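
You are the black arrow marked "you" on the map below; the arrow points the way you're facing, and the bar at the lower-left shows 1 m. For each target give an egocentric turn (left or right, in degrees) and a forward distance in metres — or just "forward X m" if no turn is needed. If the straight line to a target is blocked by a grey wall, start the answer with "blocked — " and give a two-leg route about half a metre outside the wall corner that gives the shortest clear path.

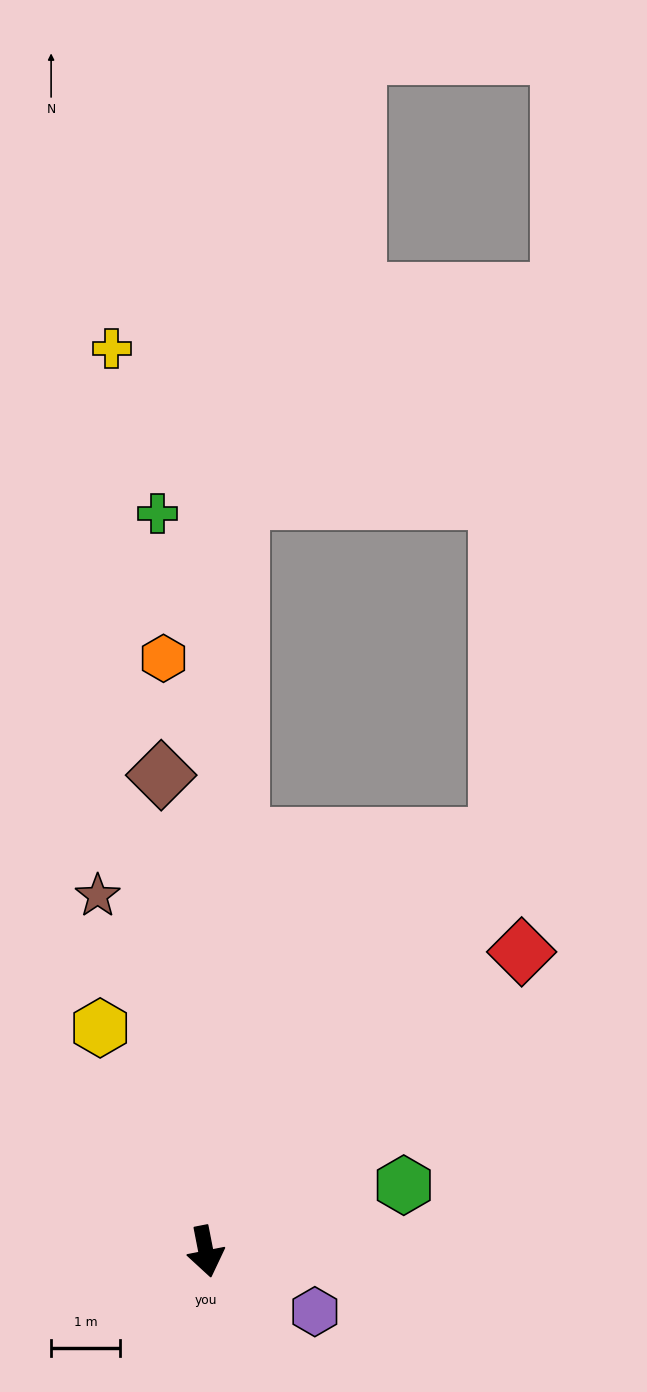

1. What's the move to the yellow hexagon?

turn right 166°, forward 3.6 m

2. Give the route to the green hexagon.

turn left 97°, forward 3.0 m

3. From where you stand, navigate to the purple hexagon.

turn left 50°, forward 1.8 m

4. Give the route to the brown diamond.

turn left 174°, forward 7.0 m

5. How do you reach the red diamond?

turn left 122°, forward 6.3 m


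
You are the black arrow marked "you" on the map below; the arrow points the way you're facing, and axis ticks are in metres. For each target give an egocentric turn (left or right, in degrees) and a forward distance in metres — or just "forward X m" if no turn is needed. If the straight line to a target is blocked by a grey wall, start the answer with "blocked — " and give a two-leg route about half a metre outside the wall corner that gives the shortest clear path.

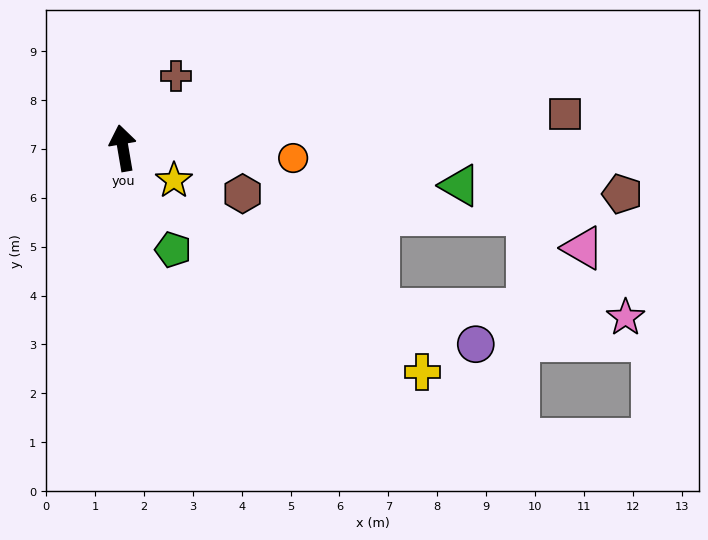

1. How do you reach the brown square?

turn right 95°, forward 9.1 m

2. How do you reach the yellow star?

turn right 132°, forward 1.2 m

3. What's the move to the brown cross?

turn right 46°, forward 1.8 m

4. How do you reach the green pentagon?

turn right 163°, forward 2.3 m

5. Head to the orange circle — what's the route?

turn right 103°, forward 3.5 m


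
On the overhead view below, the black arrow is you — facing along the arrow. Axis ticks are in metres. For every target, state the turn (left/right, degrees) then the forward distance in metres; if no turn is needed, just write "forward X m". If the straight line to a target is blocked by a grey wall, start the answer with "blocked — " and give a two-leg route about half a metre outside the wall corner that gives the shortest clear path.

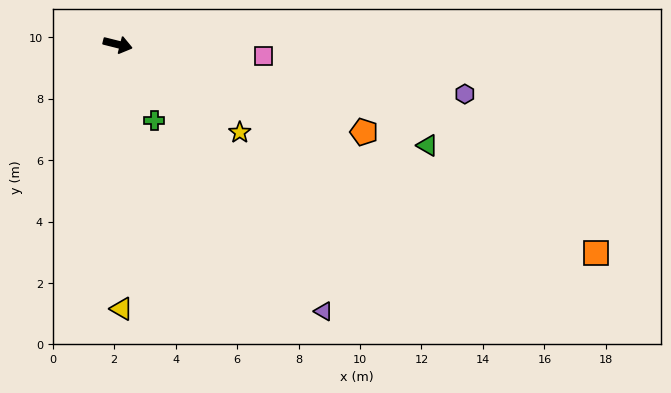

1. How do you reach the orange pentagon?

turn right 6°, forward 8.5 m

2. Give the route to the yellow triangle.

turn right 75°, forward 8.6 m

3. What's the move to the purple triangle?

turn right 38°, forward 11.0 m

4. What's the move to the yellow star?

turn right 22°, forward 4.9 m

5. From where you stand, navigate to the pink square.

turn left 9°, forward 4.8 m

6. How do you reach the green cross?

turn right 50°, forward 2.7 m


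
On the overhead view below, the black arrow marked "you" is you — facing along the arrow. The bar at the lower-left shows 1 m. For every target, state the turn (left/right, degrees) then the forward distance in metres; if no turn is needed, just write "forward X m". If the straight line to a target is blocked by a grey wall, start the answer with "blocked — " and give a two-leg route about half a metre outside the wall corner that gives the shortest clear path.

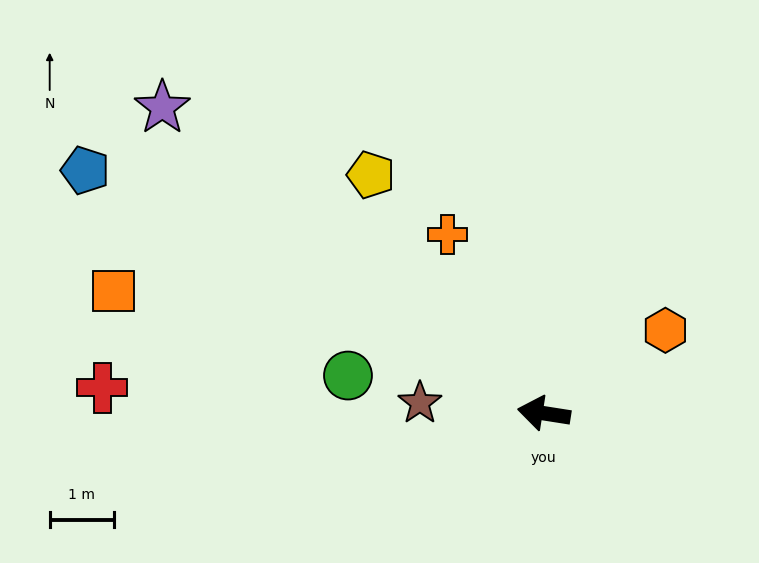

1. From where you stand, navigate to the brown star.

turn left 4°, forward 1.9 m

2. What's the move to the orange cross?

turn right 53°, forward 3.2 m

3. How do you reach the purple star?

turn right 30°, forward 7.6 m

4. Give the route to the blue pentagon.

turn right 19°, forward 8.1 m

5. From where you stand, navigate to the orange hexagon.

turn right 137°, forward 2.3 m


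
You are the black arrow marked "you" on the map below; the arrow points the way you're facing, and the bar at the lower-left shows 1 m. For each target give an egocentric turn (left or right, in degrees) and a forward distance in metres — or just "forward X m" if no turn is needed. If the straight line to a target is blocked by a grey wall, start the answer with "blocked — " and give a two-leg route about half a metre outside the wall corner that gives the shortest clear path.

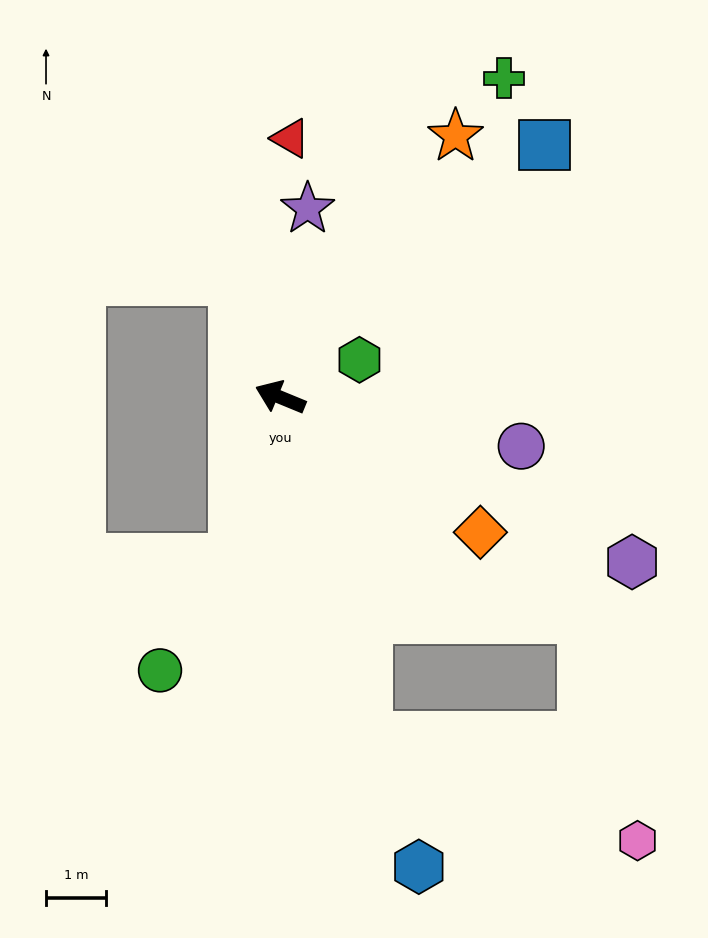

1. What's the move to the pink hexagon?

blocked — turn left 127°, forward 5.9 m, then turn left 54°, forward 4.9 m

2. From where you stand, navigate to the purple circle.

turn right 169°, forward 4.1 m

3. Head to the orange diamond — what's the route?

turn left 168°, forward 4.0 m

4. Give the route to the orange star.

turn right 101°, forward 5.3 m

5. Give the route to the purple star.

turn right 76°, forward 3.2 m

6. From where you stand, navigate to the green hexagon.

turn right 132°, forward 1.5 m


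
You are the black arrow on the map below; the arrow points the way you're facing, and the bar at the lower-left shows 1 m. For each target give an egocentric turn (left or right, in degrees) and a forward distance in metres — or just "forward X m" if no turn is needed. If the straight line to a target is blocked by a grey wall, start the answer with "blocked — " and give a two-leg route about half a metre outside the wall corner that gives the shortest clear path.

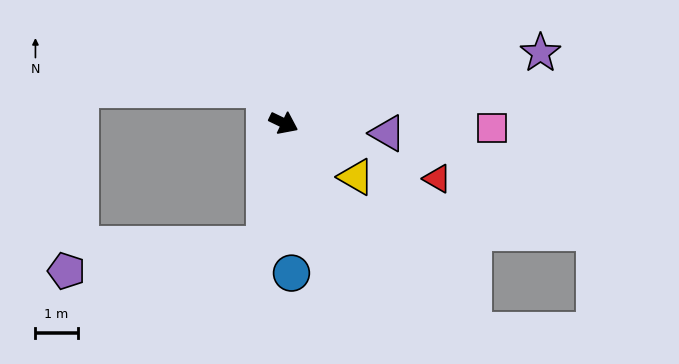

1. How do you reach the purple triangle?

turn left 20°, forward 2.5 m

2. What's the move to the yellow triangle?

turn right 11°, forward 2.1 m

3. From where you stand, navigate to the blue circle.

turn right 61°, forward 3.6 m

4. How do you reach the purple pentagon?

blocked — turn right 73°, forward 2.9 m, then turn right 73°, forward 4.7 m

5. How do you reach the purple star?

turn left 41°, forward 6.3 m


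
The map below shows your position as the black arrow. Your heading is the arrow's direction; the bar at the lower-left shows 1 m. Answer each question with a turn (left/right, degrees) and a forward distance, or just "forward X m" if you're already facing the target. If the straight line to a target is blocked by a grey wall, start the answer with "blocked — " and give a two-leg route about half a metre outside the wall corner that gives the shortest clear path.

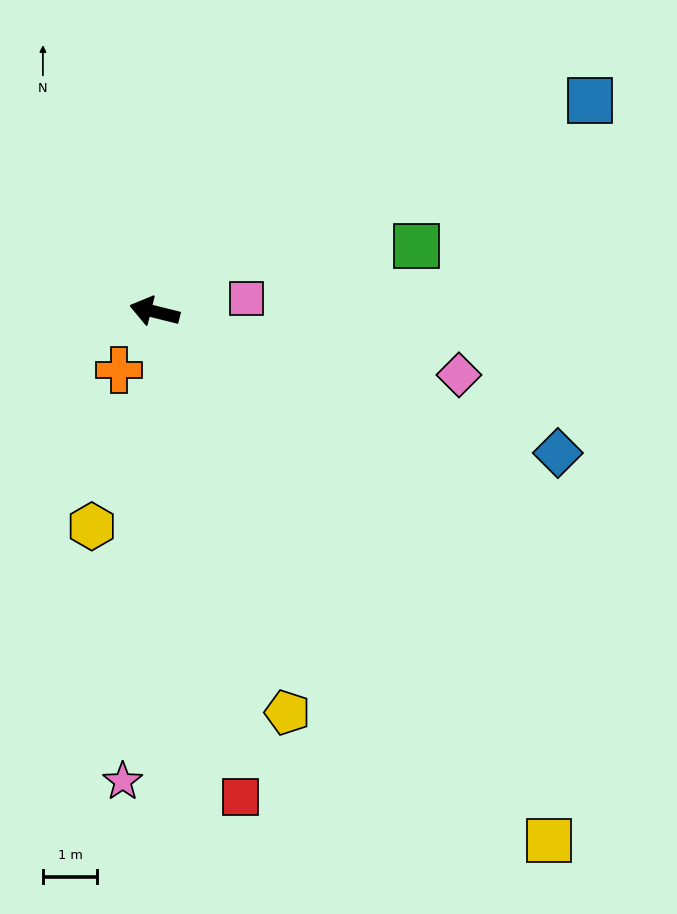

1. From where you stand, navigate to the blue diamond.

turn left 175°, forward 7.9 m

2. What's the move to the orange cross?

turn left 73°, forward 1.3 m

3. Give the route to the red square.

turn left 114°, forward 9.1 m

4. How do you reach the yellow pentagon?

turn left 122°, forward 7.8 m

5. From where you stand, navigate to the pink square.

turn right 158°, forward 1.7 m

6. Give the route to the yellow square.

turn left 141°, forward 12.1 m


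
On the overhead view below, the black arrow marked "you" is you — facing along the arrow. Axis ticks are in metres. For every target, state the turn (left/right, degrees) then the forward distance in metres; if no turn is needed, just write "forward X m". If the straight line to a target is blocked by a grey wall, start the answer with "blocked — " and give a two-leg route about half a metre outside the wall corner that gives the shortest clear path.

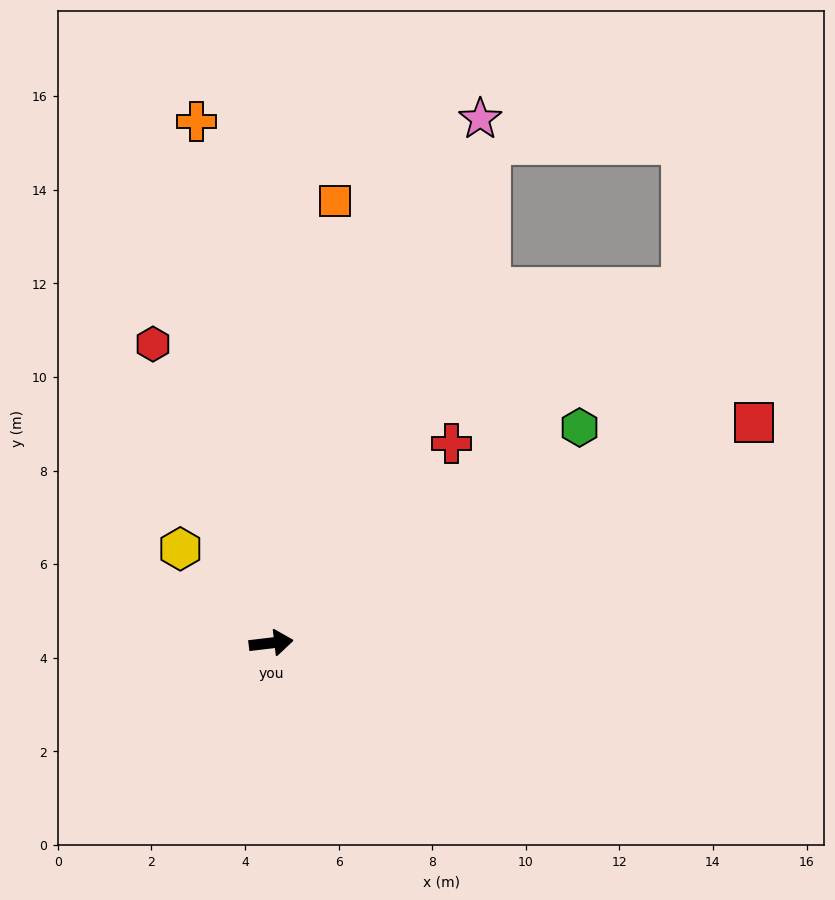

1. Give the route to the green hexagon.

turn left 28°, forward 8.0 m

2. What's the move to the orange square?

turn left 75°, forward 9.5 m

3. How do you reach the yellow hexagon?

turn left 127°, forward 2.8 m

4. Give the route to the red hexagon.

turn left 105°, forward 6.9 m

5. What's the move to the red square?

turn left 18°, forward 11.3 m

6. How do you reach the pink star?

turn left 61°, forward 12.1 m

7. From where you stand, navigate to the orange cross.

turn left 91°, forward 11.3 m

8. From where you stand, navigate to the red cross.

turn left 41°, forward 5.7 m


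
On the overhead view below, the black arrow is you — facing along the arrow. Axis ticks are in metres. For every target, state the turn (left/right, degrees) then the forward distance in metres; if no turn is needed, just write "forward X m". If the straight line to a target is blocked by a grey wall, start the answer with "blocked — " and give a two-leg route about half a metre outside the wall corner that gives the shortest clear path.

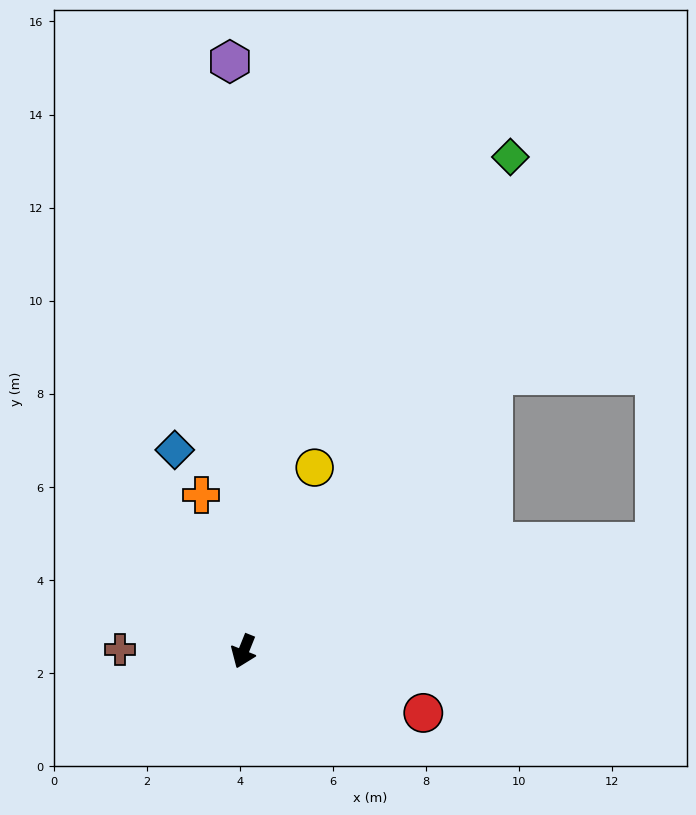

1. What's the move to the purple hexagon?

turn right 157°, forward 12.7 m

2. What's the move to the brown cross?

turn right 69°, forward 2.7 m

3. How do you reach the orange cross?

turn right 143°, forward 3.5 m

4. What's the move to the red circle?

turn left 93°, forward 4.1 m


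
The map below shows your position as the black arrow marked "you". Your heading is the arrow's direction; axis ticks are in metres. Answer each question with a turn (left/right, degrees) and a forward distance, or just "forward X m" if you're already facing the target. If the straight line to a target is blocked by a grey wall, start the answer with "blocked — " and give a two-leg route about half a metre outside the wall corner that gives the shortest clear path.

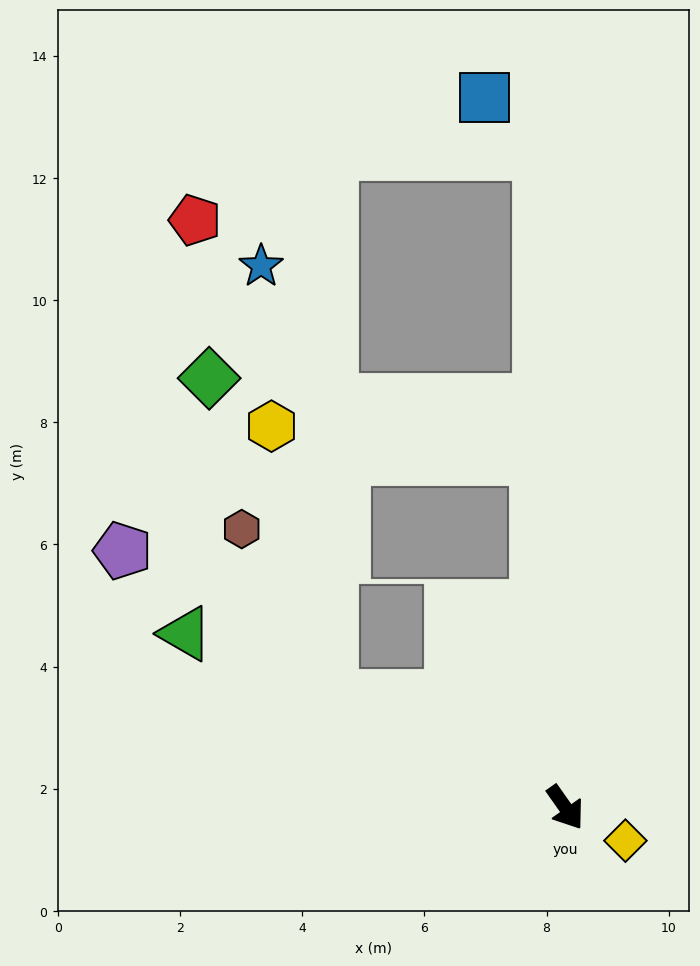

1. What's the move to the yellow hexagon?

blocked — turn right 151°, forward 4.2 m, then turn right 51°, forward 4.5 m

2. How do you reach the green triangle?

turn right 150°, forward 6.8 m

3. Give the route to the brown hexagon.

blocked — turn right 151°, forward 4.2 m, then turn right 35°, forward 3.1 m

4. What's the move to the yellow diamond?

turn left 26°, forward 1.1 m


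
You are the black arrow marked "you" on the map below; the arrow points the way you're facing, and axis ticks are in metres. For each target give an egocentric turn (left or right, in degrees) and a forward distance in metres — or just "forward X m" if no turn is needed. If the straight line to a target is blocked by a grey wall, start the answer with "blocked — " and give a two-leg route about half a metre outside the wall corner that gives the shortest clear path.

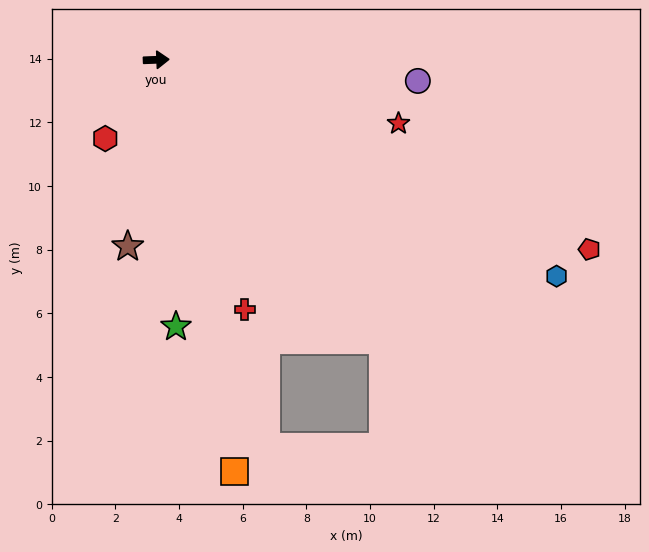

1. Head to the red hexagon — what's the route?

turn right 125°, forward 2.9 m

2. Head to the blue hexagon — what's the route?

turn right 31°, forward 14.3 m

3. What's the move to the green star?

turn right 88°, forward 8.4 m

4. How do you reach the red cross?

turn right 73°, forward 8.3 m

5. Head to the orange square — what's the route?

turn right 81°, forward 13.2 m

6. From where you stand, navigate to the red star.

turn right 17°, forward 7.9 m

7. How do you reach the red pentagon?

turn right 26°, forward 14.9 m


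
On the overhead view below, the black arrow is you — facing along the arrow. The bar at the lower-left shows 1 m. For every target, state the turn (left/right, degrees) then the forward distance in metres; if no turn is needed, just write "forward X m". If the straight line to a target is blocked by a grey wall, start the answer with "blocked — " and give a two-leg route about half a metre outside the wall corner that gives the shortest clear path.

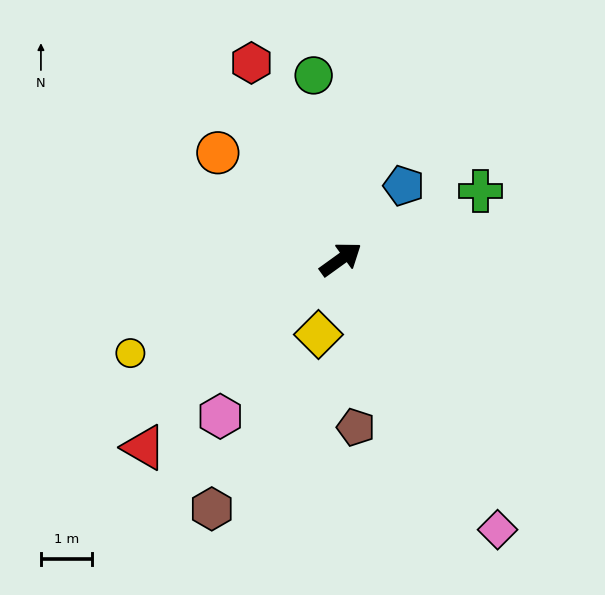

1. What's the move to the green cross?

turn right 10°, forward 3.1 m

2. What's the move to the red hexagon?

turn left 79°, forward 4.2 m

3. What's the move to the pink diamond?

turn right 96°, forward 6.2 m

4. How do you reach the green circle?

turn left 63°, forward 3.7 m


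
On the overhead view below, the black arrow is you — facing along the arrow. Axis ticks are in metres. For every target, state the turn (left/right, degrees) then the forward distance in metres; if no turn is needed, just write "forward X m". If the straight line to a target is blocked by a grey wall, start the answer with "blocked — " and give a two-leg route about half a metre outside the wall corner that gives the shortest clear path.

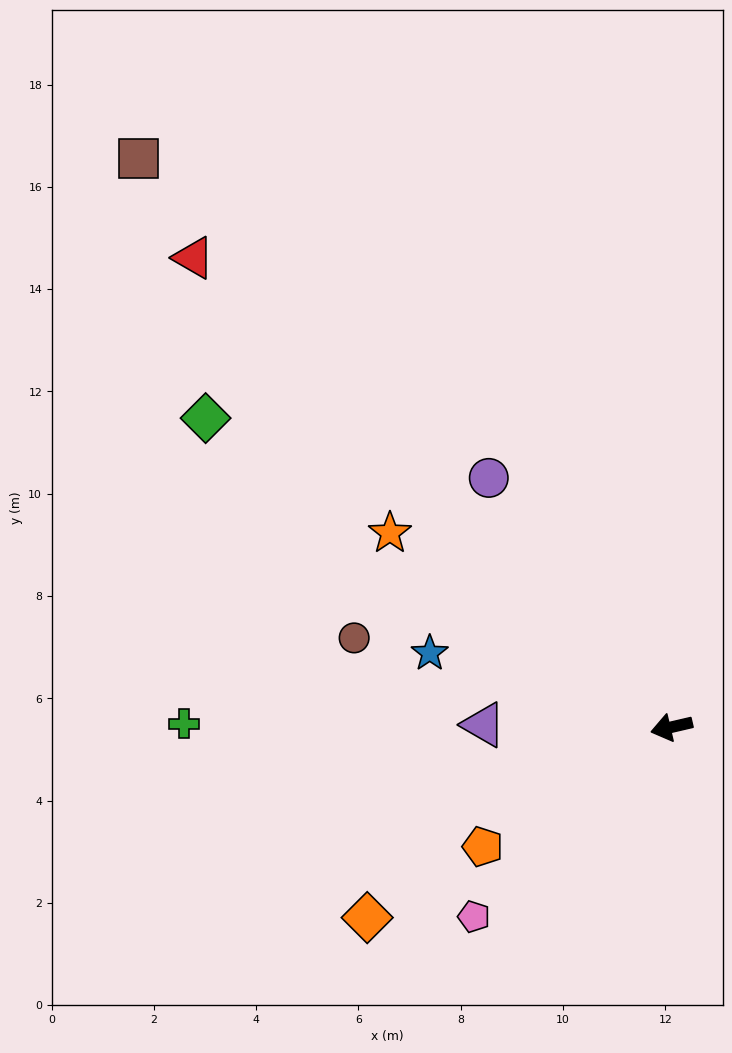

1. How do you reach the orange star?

turn right 48°, forward 6.7 m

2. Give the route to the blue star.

turn right 30°, forward 4.9 m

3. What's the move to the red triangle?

turn right 58°, forward 13.1 m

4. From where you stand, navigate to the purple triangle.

turn right 14°, forward 3.7 m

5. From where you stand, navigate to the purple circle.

turn right 67°, forward 6.0 m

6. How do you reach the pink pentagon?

turn left 31°, forward 5.4 m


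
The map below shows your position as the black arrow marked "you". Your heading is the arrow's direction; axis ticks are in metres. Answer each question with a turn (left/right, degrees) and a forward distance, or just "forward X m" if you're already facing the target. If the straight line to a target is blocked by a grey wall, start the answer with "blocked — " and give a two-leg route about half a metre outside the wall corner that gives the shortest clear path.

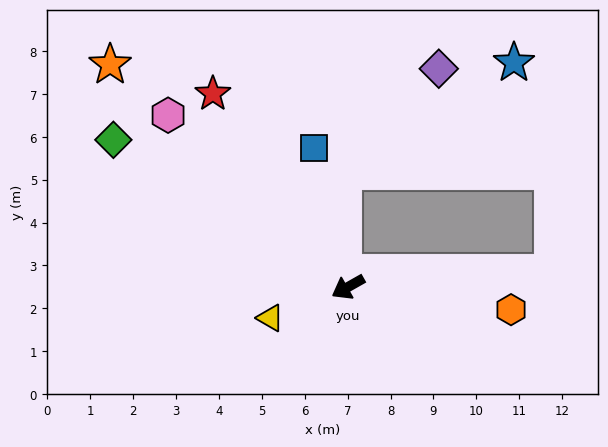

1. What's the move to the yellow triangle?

turn right 8°, forward 2.0 m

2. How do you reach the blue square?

turn right 106°, forward 3.3 m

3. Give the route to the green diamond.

turn right 62°, forward 6.5 m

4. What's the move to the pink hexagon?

turn right 73°, forward 5.8 m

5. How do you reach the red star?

turn right 85°, forward 5.5 m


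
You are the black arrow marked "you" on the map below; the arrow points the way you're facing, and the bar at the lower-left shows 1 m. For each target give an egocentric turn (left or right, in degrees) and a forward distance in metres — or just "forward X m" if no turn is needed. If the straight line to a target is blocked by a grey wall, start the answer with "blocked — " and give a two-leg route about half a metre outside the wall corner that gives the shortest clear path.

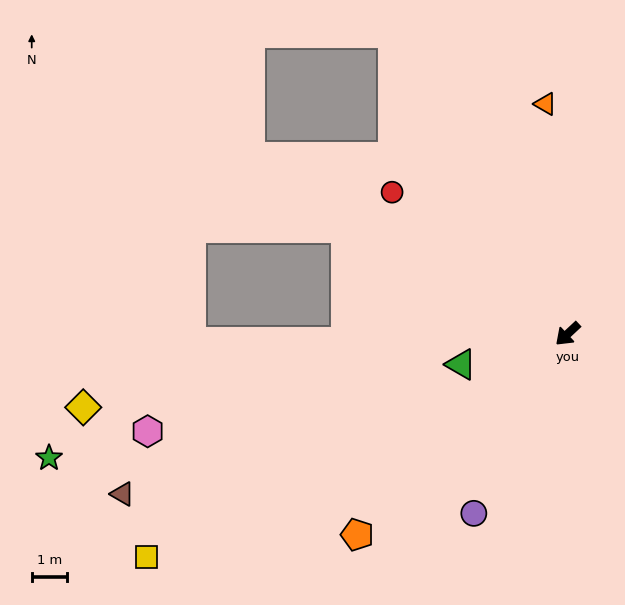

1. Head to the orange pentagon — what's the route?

forward 8.2 m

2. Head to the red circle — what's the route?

turn right 82°, forward 6.3 m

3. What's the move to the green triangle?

turn right 27°, forward 3.1 m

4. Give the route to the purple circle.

turn left 19°, forward 5.7 m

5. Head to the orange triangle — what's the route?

turn right 127°, forward 6.5 m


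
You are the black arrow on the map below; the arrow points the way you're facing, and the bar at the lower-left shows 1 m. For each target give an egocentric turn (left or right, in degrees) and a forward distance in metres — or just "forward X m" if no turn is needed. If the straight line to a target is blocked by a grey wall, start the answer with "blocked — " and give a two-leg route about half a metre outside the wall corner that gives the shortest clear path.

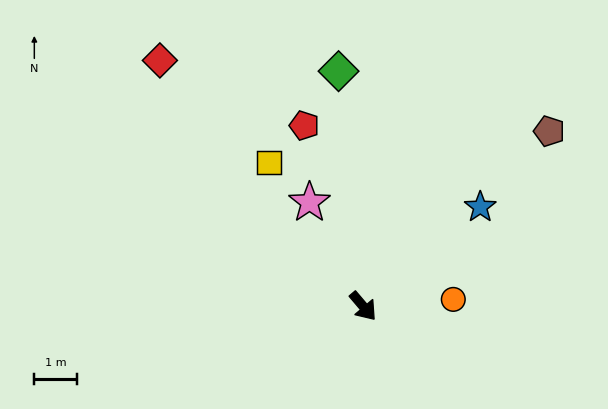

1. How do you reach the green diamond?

turn left 146°, forward 5.6 m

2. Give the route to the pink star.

turn left 167°, forward 2.8 m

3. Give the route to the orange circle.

turn left 54°, forward 2.1 m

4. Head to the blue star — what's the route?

turn left 90°, forward 3.6 m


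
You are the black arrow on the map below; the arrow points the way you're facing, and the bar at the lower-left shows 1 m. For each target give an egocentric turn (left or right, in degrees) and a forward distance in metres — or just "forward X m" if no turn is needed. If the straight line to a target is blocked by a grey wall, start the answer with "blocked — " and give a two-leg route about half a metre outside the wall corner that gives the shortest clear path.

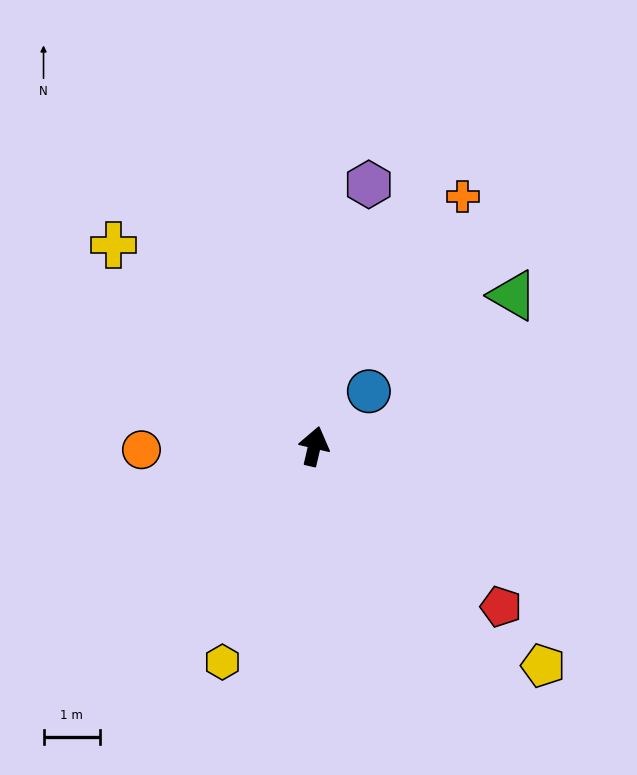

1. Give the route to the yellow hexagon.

turn left 170°, forward 4.1 m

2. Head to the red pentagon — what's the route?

turn right 118°, forward 4.3 m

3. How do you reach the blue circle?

turn right 32°, forward 1.4 m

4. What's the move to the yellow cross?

turn left 58°, forward 5.0 m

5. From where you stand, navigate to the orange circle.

turn left 104°, forward 3.1 m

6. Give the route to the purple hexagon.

forward 4.7 m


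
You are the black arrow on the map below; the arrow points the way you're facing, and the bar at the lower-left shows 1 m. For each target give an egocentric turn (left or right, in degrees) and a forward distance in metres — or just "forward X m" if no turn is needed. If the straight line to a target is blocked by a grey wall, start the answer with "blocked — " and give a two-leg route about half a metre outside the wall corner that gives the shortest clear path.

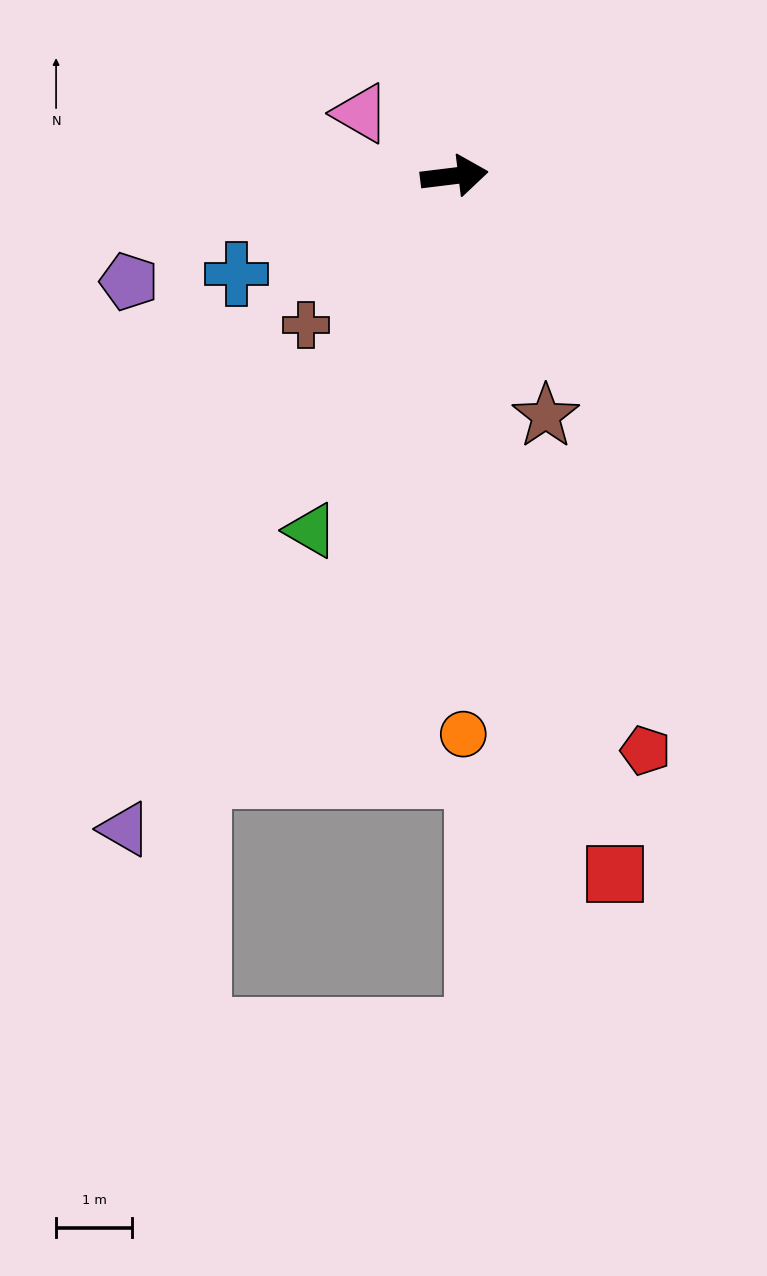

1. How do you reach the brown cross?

turn right 142°, forward 2.8 m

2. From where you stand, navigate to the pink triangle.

turn left 139°, forward 1.5 m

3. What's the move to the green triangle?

turn right 119°, forward 5.0 m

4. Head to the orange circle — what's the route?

turn right 96°, forward 7.3 m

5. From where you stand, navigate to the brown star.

turn right 76°, forward 3.4 m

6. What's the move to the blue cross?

turn right 163°, forward 3.1 m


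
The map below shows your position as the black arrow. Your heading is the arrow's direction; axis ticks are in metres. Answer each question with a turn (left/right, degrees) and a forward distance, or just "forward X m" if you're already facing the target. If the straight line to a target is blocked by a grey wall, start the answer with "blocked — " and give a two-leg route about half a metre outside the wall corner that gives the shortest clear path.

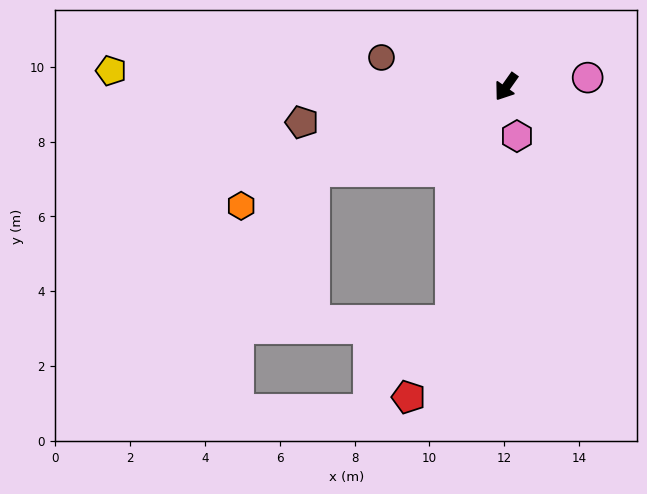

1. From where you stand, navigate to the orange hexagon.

turn right 31°, forward 7.8 m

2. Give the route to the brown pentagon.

turn right 45°, forward 5.5 m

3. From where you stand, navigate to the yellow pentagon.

turn right 57°, forward 10.6 m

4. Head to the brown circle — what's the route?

turn right 68°, forward 3.4 m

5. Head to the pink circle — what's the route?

turn left 132°, forward 2.2 m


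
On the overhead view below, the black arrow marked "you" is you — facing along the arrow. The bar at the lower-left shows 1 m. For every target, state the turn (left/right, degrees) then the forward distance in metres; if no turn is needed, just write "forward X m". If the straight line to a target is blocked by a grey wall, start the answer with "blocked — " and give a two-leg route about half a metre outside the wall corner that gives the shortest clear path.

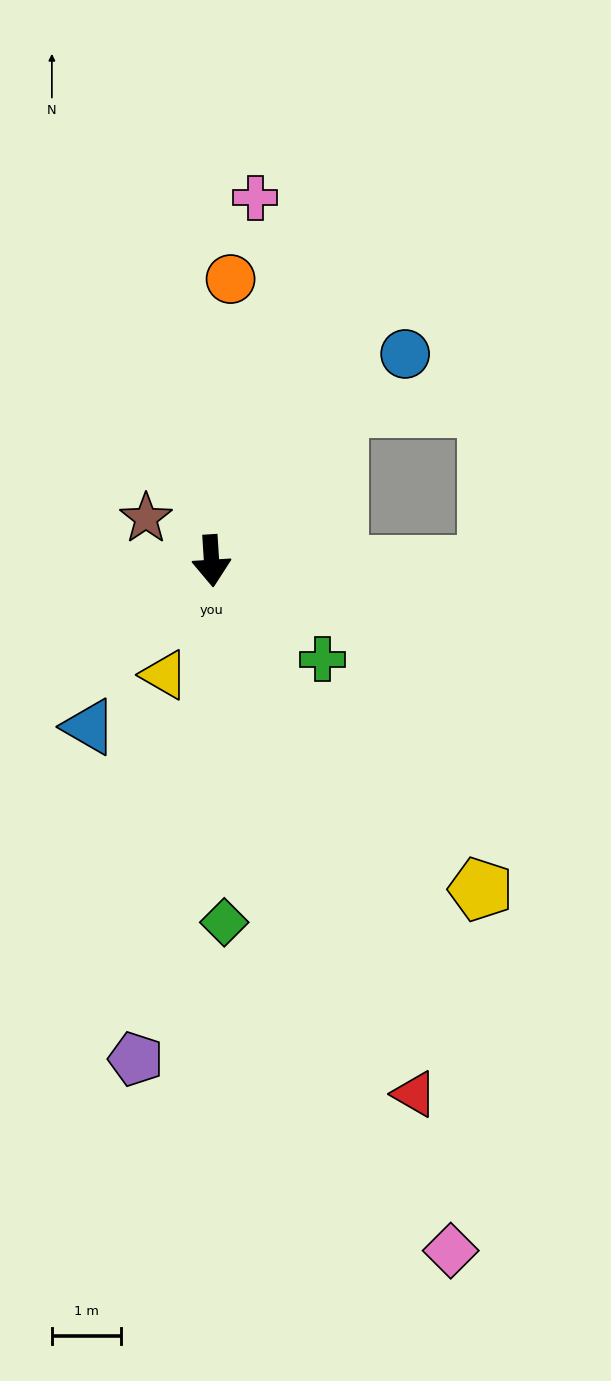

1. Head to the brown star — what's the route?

turn right 127°, forward 1.1 m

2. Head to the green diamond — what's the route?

forward 5.2 m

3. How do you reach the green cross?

turn left 45°, forward 2.1 m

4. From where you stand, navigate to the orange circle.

turn left 173°, forward 4.1 m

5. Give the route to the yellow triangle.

turn right 26°, forward 1.8 m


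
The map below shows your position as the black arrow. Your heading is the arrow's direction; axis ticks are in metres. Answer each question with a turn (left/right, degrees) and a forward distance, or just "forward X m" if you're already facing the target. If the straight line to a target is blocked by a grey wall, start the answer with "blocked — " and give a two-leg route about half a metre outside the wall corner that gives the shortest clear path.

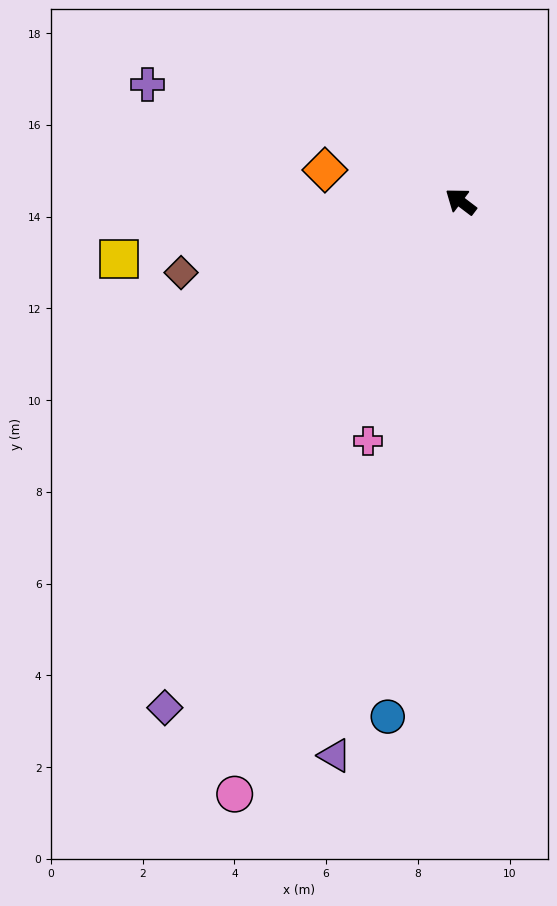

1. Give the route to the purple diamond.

turn left 97°, forward 12.8 m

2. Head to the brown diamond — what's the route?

turn left 51°, forward 6.3 m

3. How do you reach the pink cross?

turn left 106°, forward 5.6 m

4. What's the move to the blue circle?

turn left 119°, forward 11.3 m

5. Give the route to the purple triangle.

turn left 114°, forward 12.4 m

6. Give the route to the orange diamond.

turn left 24°, forward 3.0 m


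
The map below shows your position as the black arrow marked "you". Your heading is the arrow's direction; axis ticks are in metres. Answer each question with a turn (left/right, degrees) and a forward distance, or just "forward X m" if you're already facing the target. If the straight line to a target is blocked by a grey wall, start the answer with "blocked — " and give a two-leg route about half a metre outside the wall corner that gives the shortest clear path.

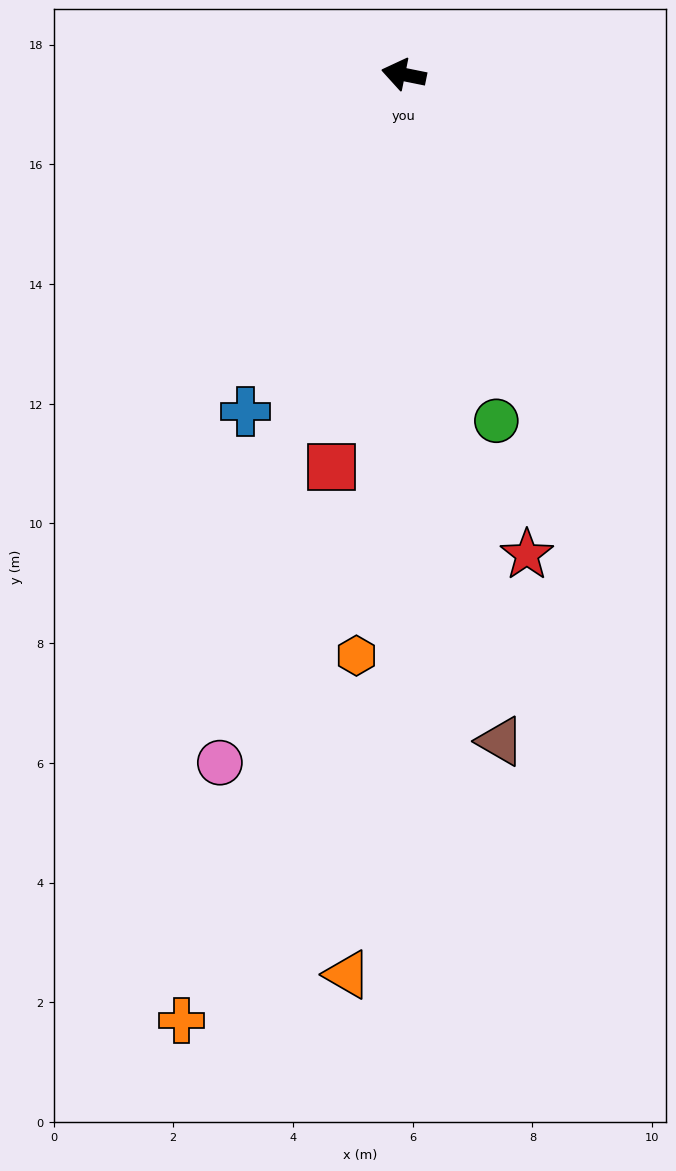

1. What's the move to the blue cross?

turn left 76°, forward 6.2 m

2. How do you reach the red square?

turn left 91°, forward 6.7 m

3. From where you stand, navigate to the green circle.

turn left 116°, forward 6.0 m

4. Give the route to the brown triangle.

turn left 110°, forward 11.3 m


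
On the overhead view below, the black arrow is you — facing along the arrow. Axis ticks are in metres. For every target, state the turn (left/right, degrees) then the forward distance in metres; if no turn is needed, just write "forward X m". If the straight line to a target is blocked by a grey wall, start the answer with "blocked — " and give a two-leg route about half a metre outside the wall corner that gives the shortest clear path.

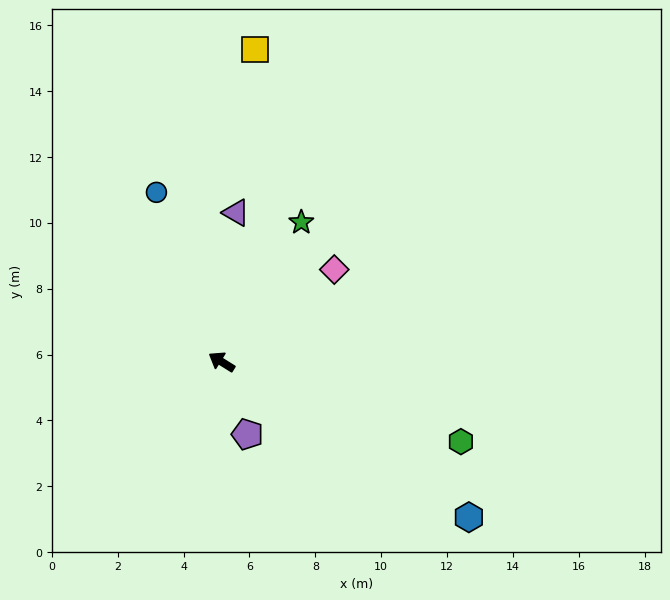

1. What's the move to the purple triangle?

turn right 64°, forward 4.5 m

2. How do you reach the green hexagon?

turn right 166°, forward 7.7 m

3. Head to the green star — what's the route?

turn right 88°, forward 4.9 m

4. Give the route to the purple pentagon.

turn left 142°, forward 2.3 m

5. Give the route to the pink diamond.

turn right 109°, forward 4.4 m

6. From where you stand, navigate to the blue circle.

turn right 37°, forward 5.5 m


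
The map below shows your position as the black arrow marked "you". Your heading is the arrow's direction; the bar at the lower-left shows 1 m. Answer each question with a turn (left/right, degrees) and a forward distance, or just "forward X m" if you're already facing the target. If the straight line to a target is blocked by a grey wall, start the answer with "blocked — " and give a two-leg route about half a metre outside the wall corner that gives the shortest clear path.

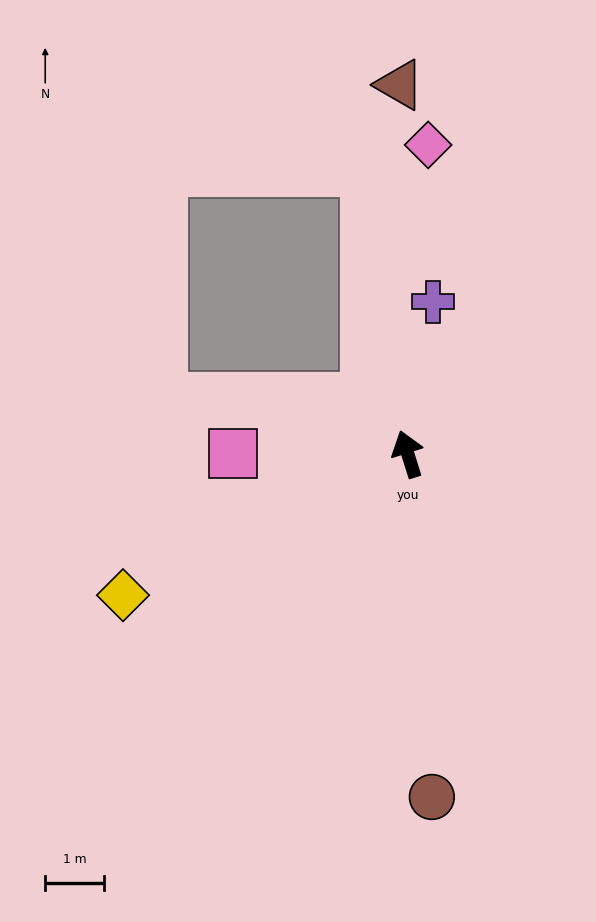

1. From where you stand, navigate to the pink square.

turn left 72°, forward 3.0 m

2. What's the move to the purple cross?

turn right 27°, forward 2.6 m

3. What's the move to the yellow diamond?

turn left 99°, forward 5.4 m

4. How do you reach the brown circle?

turn left 167°, forward 5.8 m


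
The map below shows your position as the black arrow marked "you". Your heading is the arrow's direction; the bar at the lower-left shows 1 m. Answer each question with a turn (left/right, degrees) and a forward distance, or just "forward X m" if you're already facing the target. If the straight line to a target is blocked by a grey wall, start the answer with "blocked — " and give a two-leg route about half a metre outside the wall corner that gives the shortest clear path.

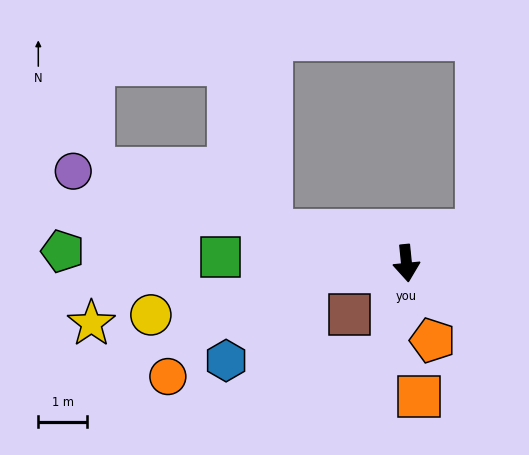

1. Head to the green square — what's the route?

turn right 98°, forward 3.8 m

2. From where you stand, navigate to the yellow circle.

turn right 84°, forward 5.4 m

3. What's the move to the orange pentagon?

turn left 13°, forward 1.7 m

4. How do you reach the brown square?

turn right 54°, forward 1.6 m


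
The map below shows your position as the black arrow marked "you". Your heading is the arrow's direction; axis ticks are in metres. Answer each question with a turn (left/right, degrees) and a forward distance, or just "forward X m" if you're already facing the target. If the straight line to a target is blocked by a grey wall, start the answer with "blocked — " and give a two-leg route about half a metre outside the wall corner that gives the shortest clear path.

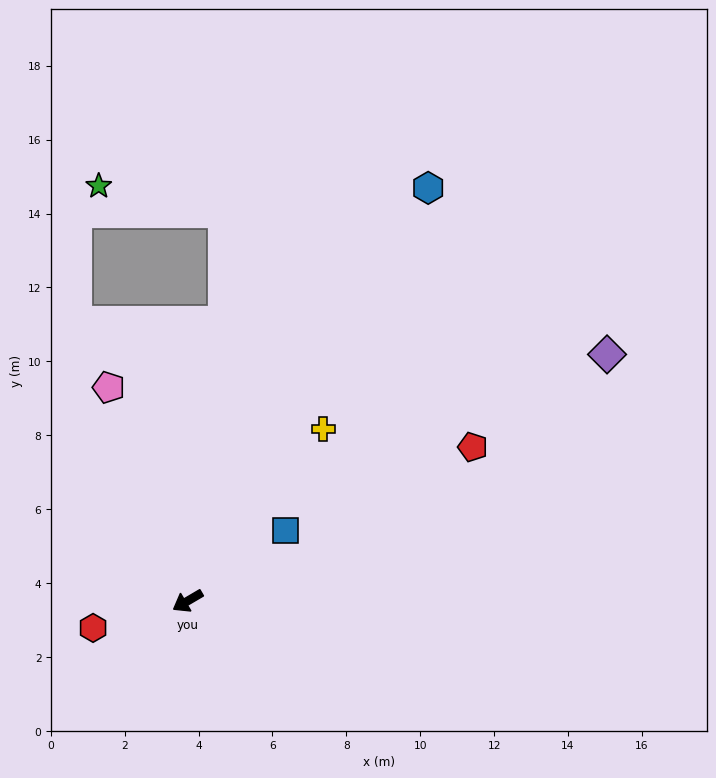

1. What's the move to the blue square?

turn right 175°, forward 3.3 m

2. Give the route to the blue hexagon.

turn right 151°, forward 12.9 m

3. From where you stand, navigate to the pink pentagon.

turn right 100°, forward 6.2 m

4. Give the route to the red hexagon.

turn right 15°, forward 2.7 m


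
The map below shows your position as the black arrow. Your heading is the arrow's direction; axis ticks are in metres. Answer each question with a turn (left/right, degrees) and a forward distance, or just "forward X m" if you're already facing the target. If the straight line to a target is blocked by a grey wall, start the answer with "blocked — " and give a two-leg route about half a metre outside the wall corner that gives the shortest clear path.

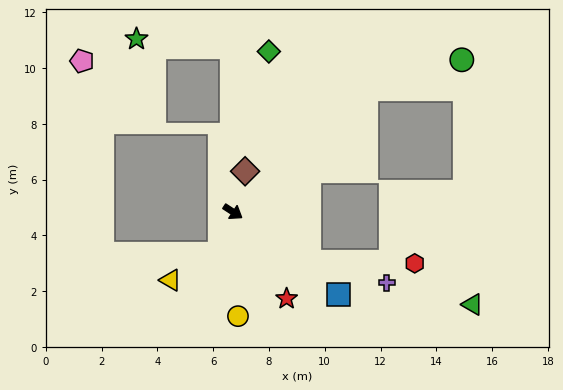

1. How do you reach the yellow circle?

turn right 54°, forward 3.7 m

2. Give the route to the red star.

turn right 25°, forward 3.7 m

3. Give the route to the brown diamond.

turn left 106°, forward 1.5 m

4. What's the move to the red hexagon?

blocked — forward 3.3 m, then turn left 32°, forward 3.8 m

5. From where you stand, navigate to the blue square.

turn right 5°, forward 4.8 m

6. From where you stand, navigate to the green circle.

blocked — turn left 76°, forward 6.5 m, then turn right 26°, forward 3.6 m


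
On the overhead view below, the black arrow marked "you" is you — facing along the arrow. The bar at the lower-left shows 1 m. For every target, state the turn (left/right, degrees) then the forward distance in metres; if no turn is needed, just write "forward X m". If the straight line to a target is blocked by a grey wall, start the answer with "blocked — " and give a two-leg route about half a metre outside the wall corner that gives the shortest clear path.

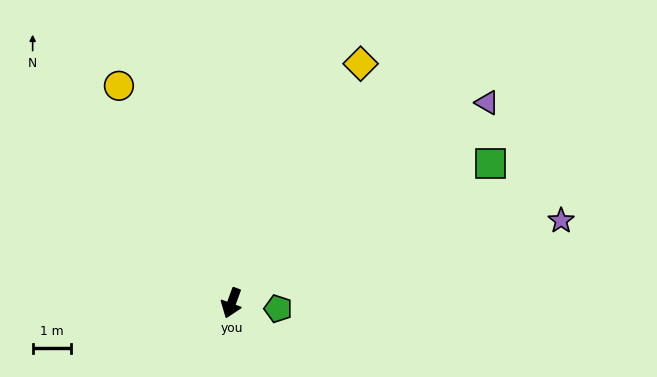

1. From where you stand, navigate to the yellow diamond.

turn left 172°, forward 7.2 m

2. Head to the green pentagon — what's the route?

turn left 103°, forward 1.2 m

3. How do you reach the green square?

turn left 138°, forward 7.7 m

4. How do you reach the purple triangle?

turn left 148°, forward 8.5 m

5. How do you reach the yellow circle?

turn right 133°, forward 6.4 m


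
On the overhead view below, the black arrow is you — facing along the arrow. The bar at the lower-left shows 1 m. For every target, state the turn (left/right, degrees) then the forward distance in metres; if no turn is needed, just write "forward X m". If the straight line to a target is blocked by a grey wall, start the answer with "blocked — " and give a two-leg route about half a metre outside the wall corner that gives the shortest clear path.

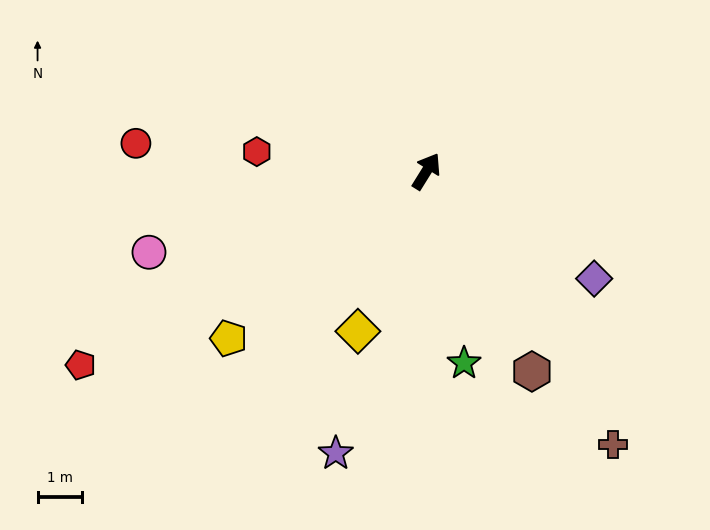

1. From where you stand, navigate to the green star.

turn right 137°, forward 4.4 m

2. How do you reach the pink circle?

turn left 138°, forward 6.5 m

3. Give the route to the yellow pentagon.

turn left 162°, forward 5.8 m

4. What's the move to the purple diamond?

turn right 91°, forward 4.5 m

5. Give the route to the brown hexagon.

turn right 120°, forward 5.1 m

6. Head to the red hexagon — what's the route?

turn left 115°, forward 3.8 m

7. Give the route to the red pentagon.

turn left 151°, forward 8.9 m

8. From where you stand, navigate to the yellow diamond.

turn right 171°, forward 3.9 m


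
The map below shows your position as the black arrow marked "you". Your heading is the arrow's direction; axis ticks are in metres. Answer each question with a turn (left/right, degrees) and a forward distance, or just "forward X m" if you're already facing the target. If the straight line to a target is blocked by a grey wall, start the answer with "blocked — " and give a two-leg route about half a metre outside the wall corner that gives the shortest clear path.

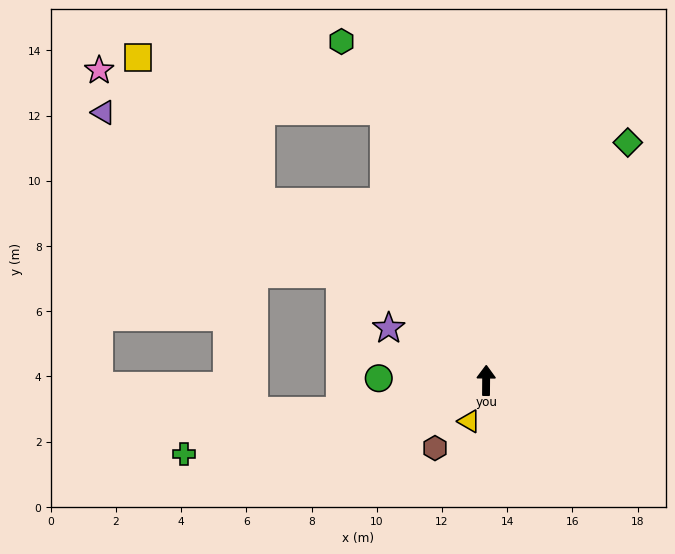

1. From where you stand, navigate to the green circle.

turn left 89°, forward 3.3 m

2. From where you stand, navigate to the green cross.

turn left 104°, forward 9.5 m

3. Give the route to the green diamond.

turn right 30°, forward 8.5 m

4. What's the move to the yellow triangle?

turn left 158°, forward 1.4 m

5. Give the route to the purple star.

turn left 62°, forward 3.4 m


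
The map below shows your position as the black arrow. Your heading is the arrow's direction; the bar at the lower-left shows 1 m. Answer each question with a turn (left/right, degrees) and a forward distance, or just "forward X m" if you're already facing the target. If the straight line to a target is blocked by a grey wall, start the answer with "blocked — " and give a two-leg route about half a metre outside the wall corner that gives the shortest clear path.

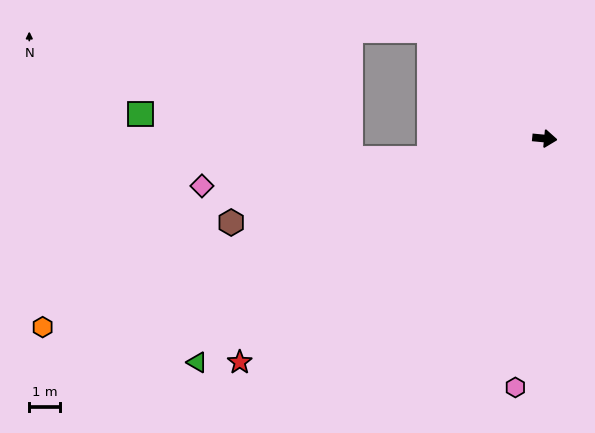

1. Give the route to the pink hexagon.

turn right 91°, forward 8.1 m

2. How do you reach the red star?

turn right 138°, forward 12.2 m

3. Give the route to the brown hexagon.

turn right 160°, forward 10.4 m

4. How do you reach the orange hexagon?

turn right 154°, forward 17.3 m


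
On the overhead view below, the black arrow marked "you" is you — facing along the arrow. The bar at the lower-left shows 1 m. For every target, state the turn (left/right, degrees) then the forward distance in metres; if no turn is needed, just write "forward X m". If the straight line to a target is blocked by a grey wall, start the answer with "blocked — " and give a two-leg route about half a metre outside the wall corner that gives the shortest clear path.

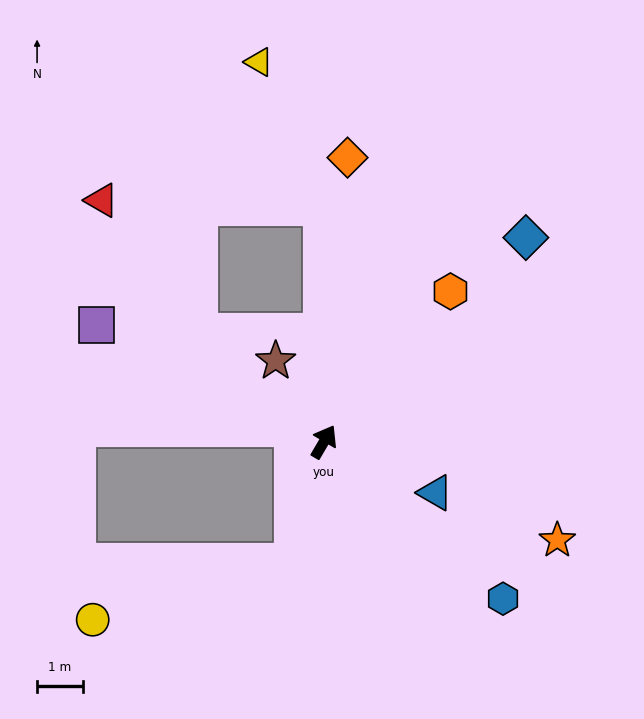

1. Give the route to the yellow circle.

blocked — turn right 164°, forward 2.7 m, then turn right 60°, forward 4.6 m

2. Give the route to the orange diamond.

turn left 26°, forward 6.2 m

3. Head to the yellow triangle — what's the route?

blocked — turn left 31°, forward 5.2 m, then turn left 23°, forward 3.4 m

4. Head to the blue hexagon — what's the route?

turn right 101°, forward 5.2 m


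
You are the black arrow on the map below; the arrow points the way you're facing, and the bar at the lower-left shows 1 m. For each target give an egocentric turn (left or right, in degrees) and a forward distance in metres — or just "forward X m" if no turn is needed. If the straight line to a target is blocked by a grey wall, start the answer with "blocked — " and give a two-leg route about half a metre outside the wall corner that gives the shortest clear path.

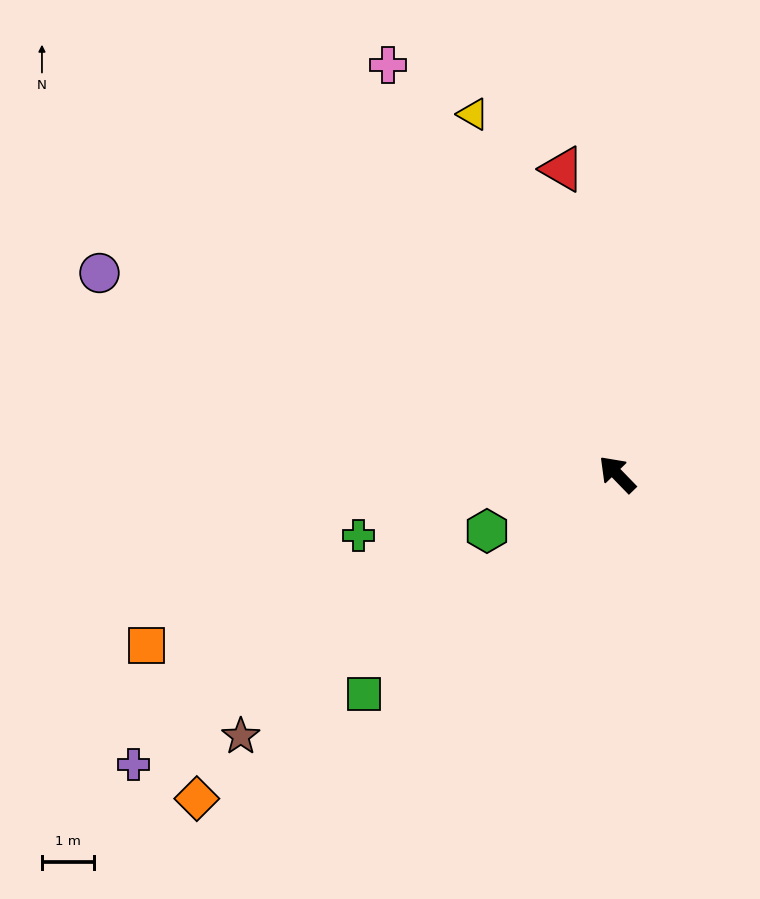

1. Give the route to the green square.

turn left 87°, forward 6.4 m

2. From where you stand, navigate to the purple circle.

turn left 25°, forward 10.7 m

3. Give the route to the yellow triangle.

turn right 22°, forward 7.4 m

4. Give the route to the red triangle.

turn right 34°, forward 6.0 m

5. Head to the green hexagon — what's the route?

turn left 69°, forward 2.7 m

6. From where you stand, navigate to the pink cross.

turn right 15°, forward 9.0 m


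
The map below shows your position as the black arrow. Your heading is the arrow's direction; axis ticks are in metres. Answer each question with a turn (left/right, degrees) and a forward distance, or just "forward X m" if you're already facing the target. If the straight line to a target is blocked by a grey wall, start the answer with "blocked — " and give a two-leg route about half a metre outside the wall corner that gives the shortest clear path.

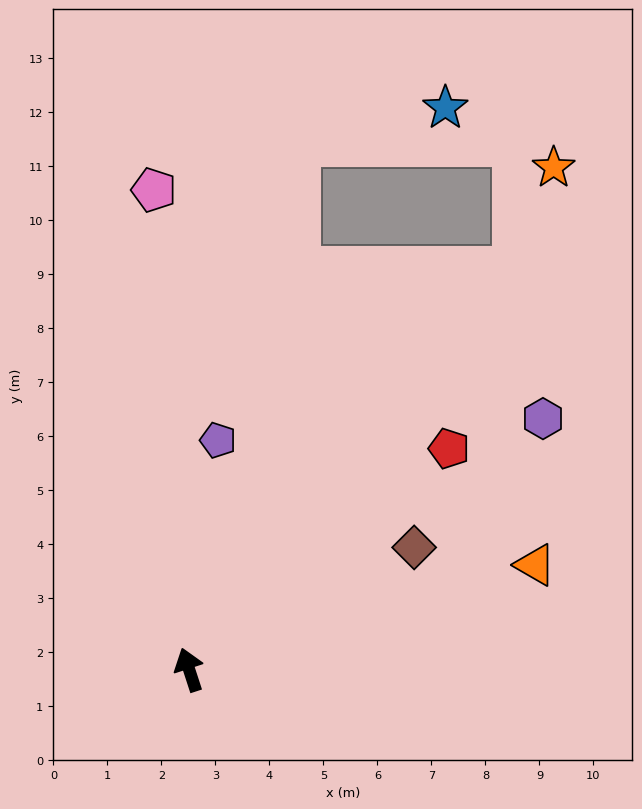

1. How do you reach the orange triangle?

turn right 91°, forward 6.7 m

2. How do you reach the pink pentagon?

turn right 14°, forward 8.9 m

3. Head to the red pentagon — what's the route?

turn right 68°, forward 6.3 m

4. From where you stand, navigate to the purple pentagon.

turn right 25°, forward 4.3 m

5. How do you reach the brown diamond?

turn right 80°, forward 4.7 m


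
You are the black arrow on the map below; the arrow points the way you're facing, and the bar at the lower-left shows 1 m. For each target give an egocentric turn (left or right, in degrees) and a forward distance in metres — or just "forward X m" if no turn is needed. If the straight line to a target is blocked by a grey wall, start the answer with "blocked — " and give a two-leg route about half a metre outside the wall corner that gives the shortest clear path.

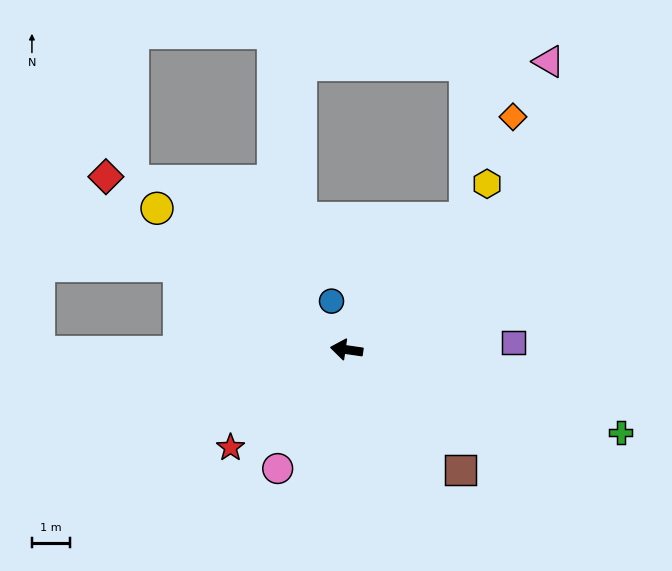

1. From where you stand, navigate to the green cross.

turn left 171°, forward 7.5 m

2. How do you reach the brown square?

turn left 142°, forward 4.3 m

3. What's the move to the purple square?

turn right 169°, forward 4.4 m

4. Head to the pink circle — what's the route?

turn left 68°, forward 3.6 m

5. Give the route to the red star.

turn left 48°, forward 4.0 m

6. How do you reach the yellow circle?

turn right 29°, forward 6.2 m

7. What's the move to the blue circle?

turn right 65°, forward 1.3 m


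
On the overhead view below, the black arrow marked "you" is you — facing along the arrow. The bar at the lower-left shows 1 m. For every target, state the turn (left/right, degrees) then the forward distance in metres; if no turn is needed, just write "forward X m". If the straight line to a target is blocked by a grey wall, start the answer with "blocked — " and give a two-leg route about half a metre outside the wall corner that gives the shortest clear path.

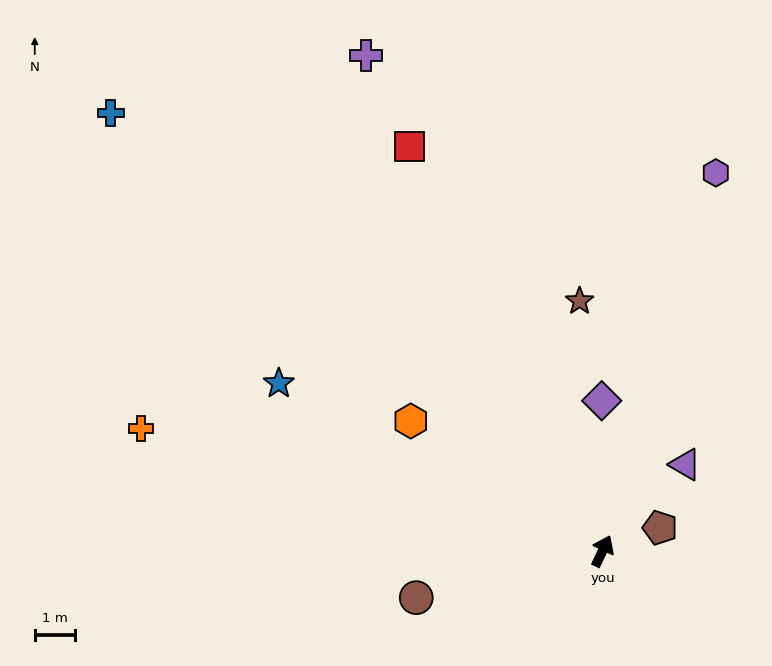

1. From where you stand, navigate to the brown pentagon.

turn right 43°, forward 1.5 m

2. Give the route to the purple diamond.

turn left 26°, forward 3.7 m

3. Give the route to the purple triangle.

turn right 18°, forward 3.0 m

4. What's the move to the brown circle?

turn left 130°, forward 4.8 m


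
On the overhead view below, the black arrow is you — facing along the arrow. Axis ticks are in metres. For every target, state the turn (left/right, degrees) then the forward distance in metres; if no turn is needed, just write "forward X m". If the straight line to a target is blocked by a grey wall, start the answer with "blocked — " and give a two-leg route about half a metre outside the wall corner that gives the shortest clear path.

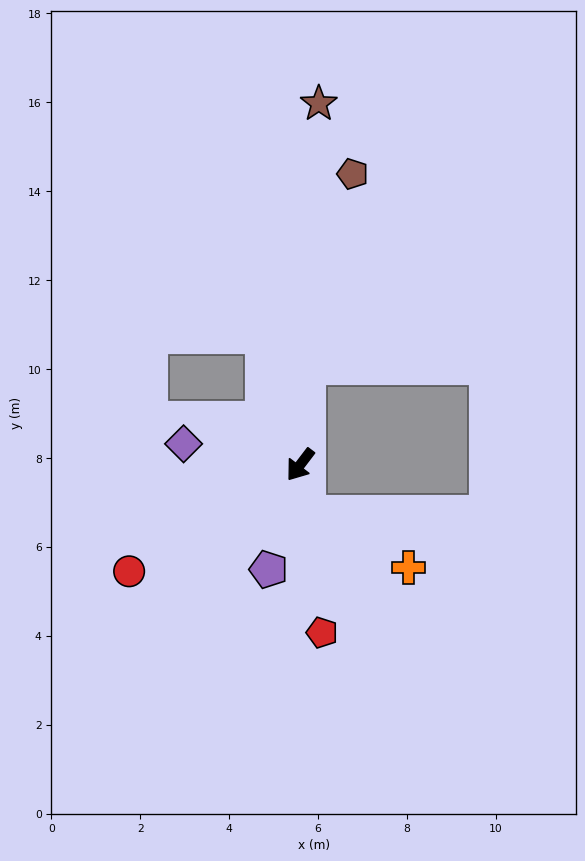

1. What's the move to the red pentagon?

turn left 45°, forward 3.8 m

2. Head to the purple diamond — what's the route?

turn right 63°, forward 2.7 m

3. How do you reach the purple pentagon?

turn left 20°, forward 2.5 m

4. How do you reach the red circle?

turn right 21°, forward 4.5 m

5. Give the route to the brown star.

turn right 146°, forward 8.1 m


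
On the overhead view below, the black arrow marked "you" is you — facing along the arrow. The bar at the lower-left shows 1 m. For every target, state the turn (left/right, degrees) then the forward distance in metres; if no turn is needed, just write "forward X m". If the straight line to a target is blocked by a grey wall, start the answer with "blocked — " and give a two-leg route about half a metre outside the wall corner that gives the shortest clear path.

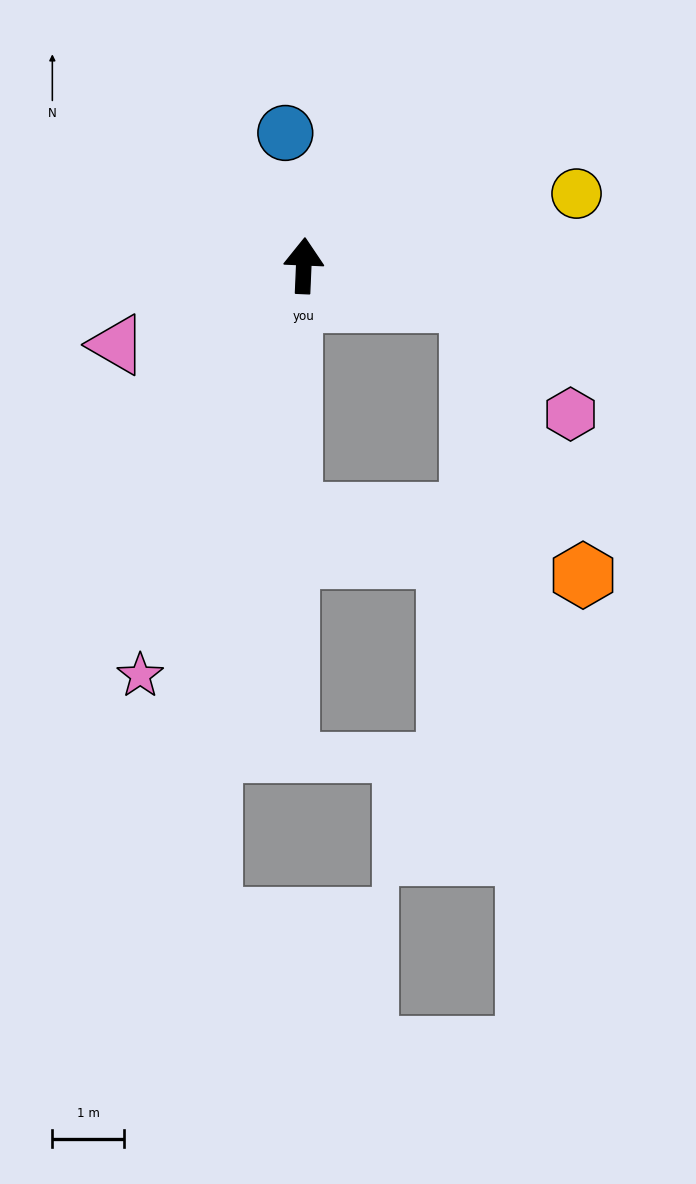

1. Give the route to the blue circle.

turn left 10°, forward 1.9 m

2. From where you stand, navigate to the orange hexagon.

blocked — turn right 100°, forward 2.4 m, then turn right 55°, forward 4.1 m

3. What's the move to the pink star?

turn left 161°, forward 6.2 m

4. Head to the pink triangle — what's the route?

turn left 115°, forward 2.8 m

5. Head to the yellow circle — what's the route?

turn right 73°, forward 4.0 m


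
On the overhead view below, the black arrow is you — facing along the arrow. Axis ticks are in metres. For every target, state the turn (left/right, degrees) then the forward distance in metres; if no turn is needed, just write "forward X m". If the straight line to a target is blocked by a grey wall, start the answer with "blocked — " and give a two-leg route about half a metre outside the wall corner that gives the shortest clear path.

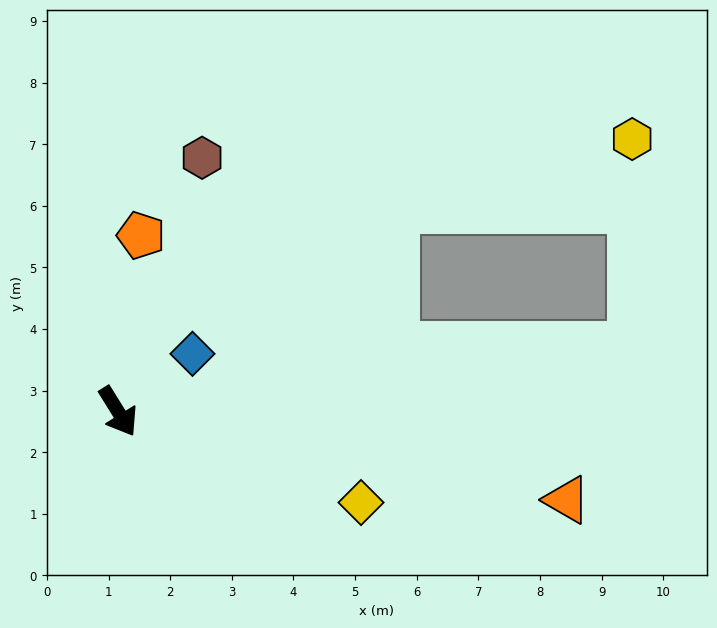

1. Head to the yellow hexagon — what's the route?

blocked — turn left 65°, forward 8.4 m, then turn left 84°, forward 3.4 m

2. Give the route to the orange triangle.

turn left 47°, forward 7.4 m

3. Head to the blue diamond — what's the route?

turn left 96°, forward 1.5 m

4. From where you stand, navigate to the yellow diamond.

turn left 38°, forward 4.2 m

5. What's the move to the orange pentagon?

turn left 141°, forward 2.9 m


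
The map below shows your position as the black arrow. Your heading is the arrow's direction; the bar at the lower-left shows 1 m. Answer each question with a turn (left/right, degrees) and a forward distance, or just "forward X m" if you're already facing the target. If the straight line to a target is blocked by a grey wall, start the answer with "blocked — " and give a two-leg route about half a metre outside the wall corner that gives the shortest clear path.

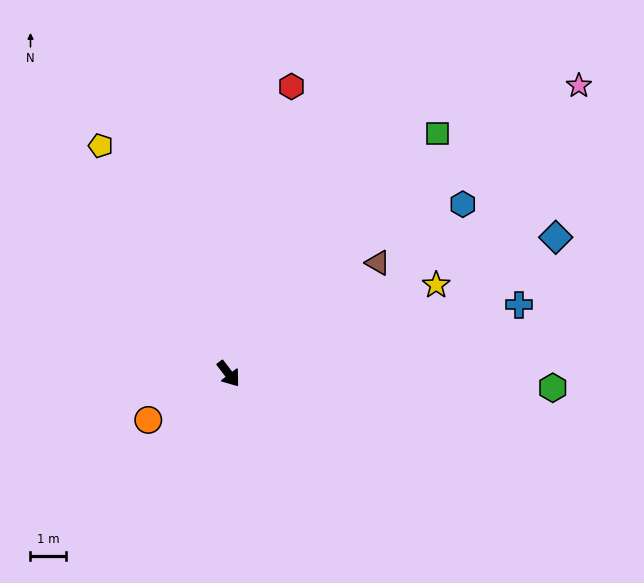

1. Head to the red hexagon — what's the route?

turn left 130°, forward 8.3 m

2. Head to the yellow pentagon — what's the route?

turn left 172°, forward 7.4 m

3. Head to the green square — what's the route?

turn left 101°, forward 9.0 m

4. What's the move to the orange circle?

turn right 98°, forward 2.6 m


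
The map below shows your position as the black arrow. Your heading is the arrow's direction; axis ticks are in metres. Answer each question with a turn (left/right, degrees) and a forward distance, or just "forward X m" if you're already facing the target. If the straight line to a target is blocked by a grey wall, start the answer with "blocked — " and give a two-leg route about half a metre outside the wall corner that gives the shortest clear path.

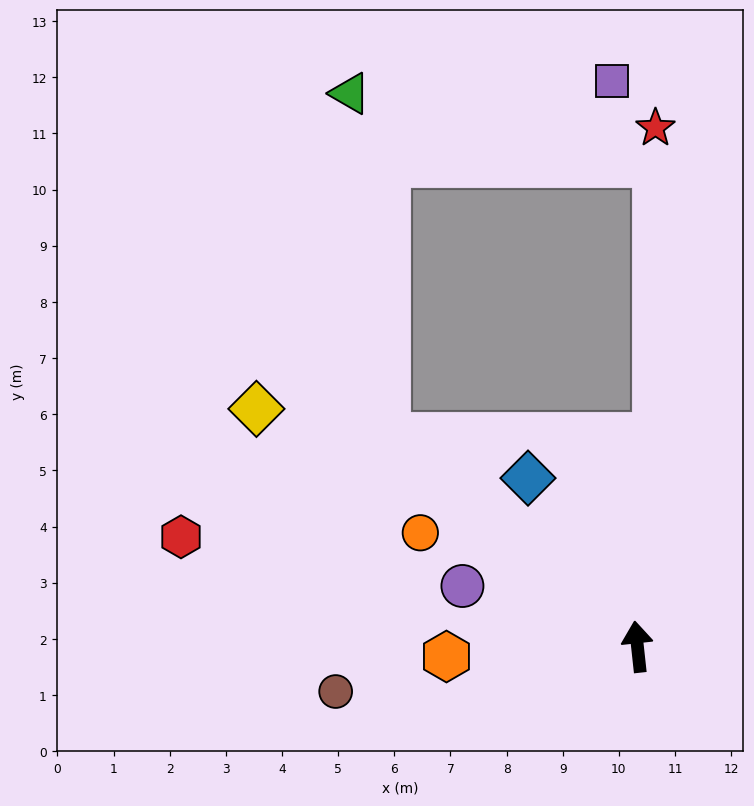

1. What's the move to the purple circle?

turn left 65°, forward 3.3 m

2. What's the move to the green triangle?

blocked — turn left 44°, forward 5.8 m, then turn right 44°, forward 6.1 m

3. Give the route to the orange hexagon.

turn left 87°, forward 3.4 m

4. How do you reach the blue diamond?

turn left 27°, forward 3.6 m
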